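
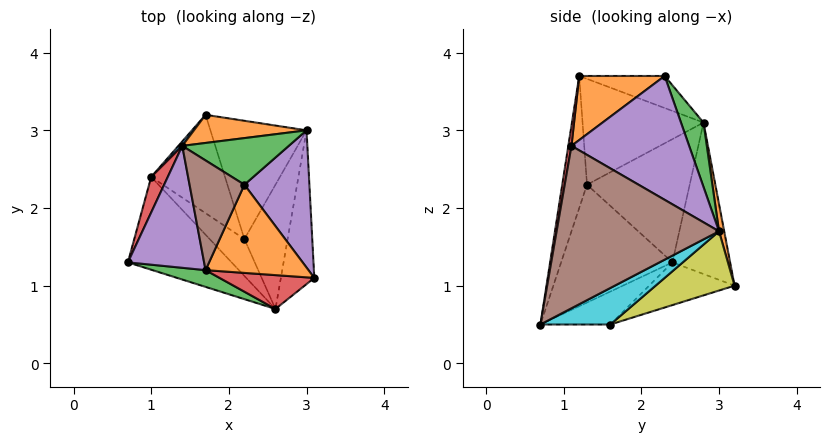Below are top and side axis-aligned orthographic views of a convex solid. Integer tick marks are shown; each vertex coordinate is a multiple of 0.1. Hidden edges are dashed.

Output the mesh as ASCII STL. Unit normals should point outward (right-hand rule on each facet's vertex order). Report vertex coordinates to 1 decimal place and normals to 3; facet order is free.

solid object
 facet normal -0.698 -0.368 -0.614
  outer loop
   vertex 1.0 2.4 1.3
   vertex 2.6 0.7 0.5
   vertex 0.7 1.3 2.3
  endloop
 endfacet
 facet normal 0.514 -0.234 0.825
  outer loop
   vertex 1.7 1.2 3.7
   vertex 3.1 1.1 2.8
   vertex 2.2 2.3 3.7
  endloop
 endfacet
 facet normal -0.222 -0.971 0.089
  outer loop
   vertex 1.7 1.2 3.7
   vertex 0.7 1.3 2.3
   vertex 2.6 0.7 0.5
  endloop
 endfacet
 facet normal 0.035 -0.986 0.164
  outer loop
   vertex 1.7 1.2 3.7
   vertex 2.6 0.7 0.5
   vertex 3.1 1.1 2.8
  endloop
 endfacet
 facet normal 0.844 0.301 0.443
  outer loop
   vertex 3.0 3.0 1.7
   vertex 2.2 2.3 3.7
   vertex 3.1 1.1 2.8
  endloop
 endfacet
 facet normal 0.977 -0.065 -0.201
  outer loop
   vertex 3.0 3.0 1.7
   vertex 3.1 1.1 2.8
   vertex 2.6 0.7 0.5
  endloop
 endfacet
 facet normal -0.498 0.113 -0.860
  outer loop
   vertex 2.2 1.6 0.5
   vertex 1.0 2.4 1.3
   vertex 1.7 3.2 1.0
  endloop
 endfacet
 facet normal -0.658 -0.292 -0.694
  outer loop
   vertex 2.2 1.6 0.5
   vertex 2.6 0.7 0.5
   vertex 1.0 2.4 1.3
  endloop
 endfacet
 facet normal 0.482 0.395 -0.782
  outer loop
   vertex 2.2 1.6 0.5
   vertex 1.7 3.2 1.0
   vertex 3.0 3.0 1.7
  endloop
 endfacet
 facet normal 0.620 0.276 -0.735
  outer loop
   vertex 2.2 1.6 0.5
   vertex 3.0 3.0 1.7
   vertex 2.6 0.7 0.5
  endloop
 endfacet
 facet normal -0.749 0.662 0.019
  outer loop
   vertex 1.4 2.8 3.1
   vertex 1.7 3.2 1.0
   vertex 1.0 2.4 1.3
  endloop
 endfacet
 facet normal 0.047 0.980 0.193
  outer loop
   vertex 1.4 2.8 3.1
   vertex 3.0 3.0 1.7
   vertex 1.7 3.2 1.0
  endloop
 endfacet
 facet normal 0.245 0.880 0.406
  outer loop
   vertex 1.4 2.8 3.1
   vertex 2.2 2.3 3.7
   vertex 3.0 3.0 1.7
  endloop
 endfacet
 facet normal -0.923 0.365 0.124
  outer loop
   vertex 1.4 2.8 3.1
   vertex 1.0 2.4 1.3
   vertex 0.7 1.3 2.3
  endloop
 endfacet
 facet normal -0.810 0.067 0.583
  outer loop
   vertex 1.4 2.8 3.1
   vertex 0.7 1.3 2.3
   vertex 1.7 1.2 3.7
  endloop
 endfacet
 facet normal -0.492 0.223 0.842
  outer loop
   vertex 1.4 2.8 3.1
   vertex 1.7 1.2 3.7
   vertex 2.2 2.3 3.7
  endloop
 endfacet
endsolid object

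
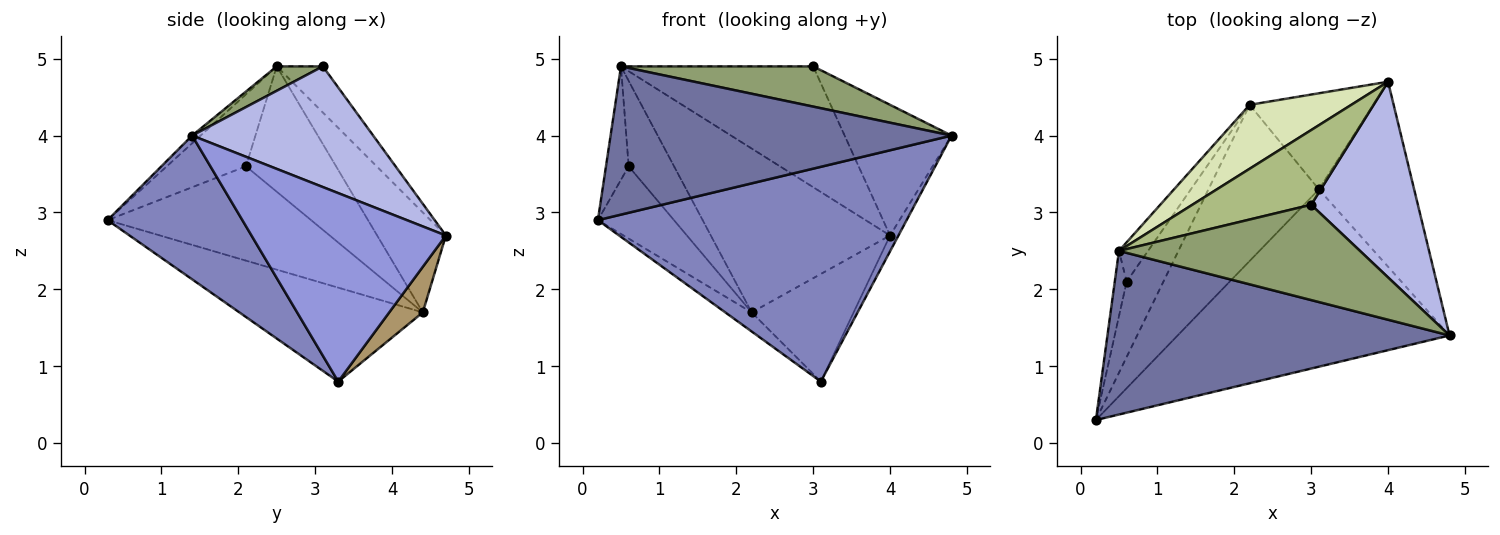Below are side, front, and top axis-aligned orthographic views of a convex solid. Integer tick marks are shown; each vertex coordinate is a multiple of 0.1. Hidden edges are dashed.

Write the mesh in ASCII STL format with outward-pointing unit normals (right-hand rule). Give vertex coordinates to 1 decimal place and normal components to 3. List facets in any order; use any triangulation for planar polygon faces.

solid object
 facet normal -0.017 -0.671 0.741
  outer loop
   vertex 0.5 2.5 4.9
   vertex 0.2 0.3 2.9
   vertex 4.8 1.4 4.0
  endloop
 endfacet
 facet normal 0.319 -0.731 -0.603
  outer loop
   vertex 3.1 3.3 0.8
   vertex 4.8 1.4 4.0
   vertex 0.2 0.3 2.9
  endloop
 endfacet
 facet normal 0.892 0.039 -0.451
  outer loop
   vertex 3.1 3.3 0.8
   vertex 4.0 4.7 2.7
   vertex 4.8 1.4 4.0
  endloop
 endfacet
 facet normal 0.685 0.405 0.606
  outer loop
   vertex 3.0 3.1 4.9
   vertex 4.8 1.4 4.0
   vertex 4.0 4.7 2.7
  endloop
 endfacet
 facet normal 0.093 -0.387 0.917
  outer loop
   vertex 3.0 3.1 4.9
   vertex 0.5 2.5 4.9
   vertex 4.8 1.4 4.0
  endloop
 endfacet
 facet normal -0.200 0.833 0.515
  outer loop
   vertex 3.0 3.1 4.9
   vertex 4.0 4.7 2.7
   vertex 0.5 2.5 4.9
  endloop
 endfacet
 facet normal -0.645 0.093 -0.758
  outer loop
   vertex 2.2 4.4 1.7
   vertex 3.1 3.3 0.8
   vertex 0.2 0.3 2.9
  endloop
 endfacet
 facet normal -0.336 0.877 0.342
  outer loop
   vertex 2.2 4.4 1.7
   vertex 0.5 2.5 4.9
   vertex 4.0 4.7 2.7
  endloop
 endfacet
 facet normal 0.239 0.724 -0.647
  outer loop
   vertex 2.2 4.4 1.7
   vertex 4.0 4.7 2.7
   vertex 3.1 3.3 0.8
  endloop
 endfacet
 facet normal -0.949 0.272 -0.157
  outer loop
   vertex 0.6 2.1 3.6
   vertex 0.2 0.3 2.9
   vertex 0.5 2.5 4.9
  endloop
 endfacet
 facet normal -0.880 0.329 -0.343
  outer loop
   vertex 0.6 2.1 3.6
   vertex 2.2 4.4 1.7
   vertex 0.2 0.3 2.9
  endloop
 endfacet
 facet normal -0.874 0.441 -0.203
  outer loop
   vertex 0.6 2.1 3.6
   vertex 0.5 2.5 4.9
   vertex 2.2 4.4 1.7
  endloop
 endfacet
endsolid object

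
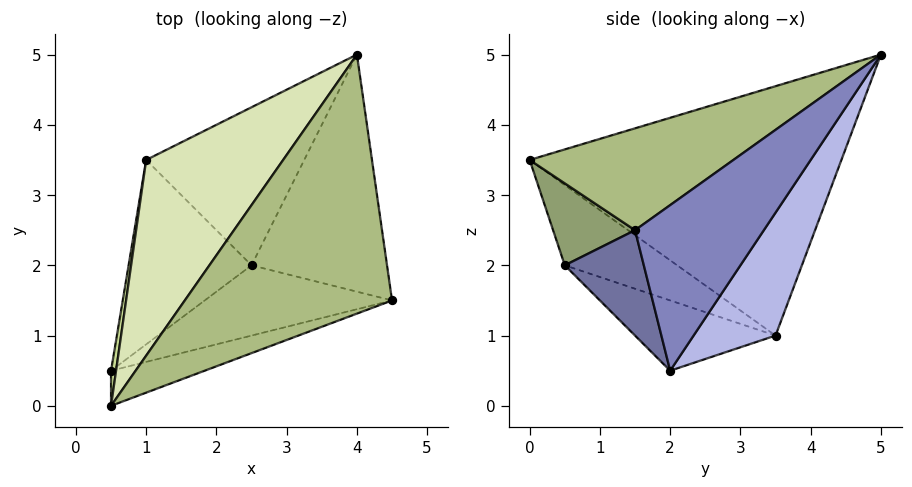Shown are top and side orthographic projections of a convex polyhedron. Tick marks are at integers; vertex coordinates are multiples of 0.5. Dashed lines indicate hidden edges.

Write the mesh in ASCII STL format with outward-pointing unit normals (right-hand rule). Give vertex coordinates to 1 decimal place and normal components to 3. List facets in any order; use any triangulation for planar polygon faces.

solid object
 facet normal 0.269 -0.836 -0.478
  outer loop
   vertex 2.5 2.0 0.5
   vertex 4.5 1.5 2.5
   vertex 0.5 0.5 2.0
  endloop
 endfacet
 facet normal 0.674 0.491 -0.552
  outer loop
   vertex 2.5 2.0 0.5
   vertex 4.0 5.0 5.0
   vertex 4.5 1.5 2.5
  endloop
 endfacet
 facet normal -0.486 -0.202 -0.850
  outer loop
   vertex 1.0 3.5 1.0
   vertex 2.5 2.0 0.5
   vertex 0.5 0.5 2.0
  endloop
 endfacet
 facet normal 0.462 0.659 -0.593
  outer loop
   vertex 1.0 3.5 1.0
   vertex 4.0 5.0 5.0
   vertex 2.5 2.0 0.5
  endloop
 endfacet
 facet normal 0.267 -0.914 -0.305
  outer loop
   vertex 0.5 0.0 3.5
   vertex 0.5 0.5 2.0
   vertex 4.5 1.5 2.5
  endloop
 endfacet
 facet normal 0.382 -0.500 0.777
  outer loop
   vertex 0.5 0.0 3.5
   vertex 4.5 1.5 2.5
   vertex 4.0 5.0 5.0
  endloop
 endfacet
 facet normal -0.981 0.184 0.061
  outer loop
   vertex 0.5 0.0 3.5
   vertex 1.0 3.5 1.0
   vertex 0.5 0.5 2.0
  endloop
 endfacet
 facet normal -0.794 0.425 0.436
  outer loop
   vertex 0.5 0.0 3.5
   vertex 4.0 5.0 5.0
   vertex 1.0 3.5 1.0
  endloop
 endfacet
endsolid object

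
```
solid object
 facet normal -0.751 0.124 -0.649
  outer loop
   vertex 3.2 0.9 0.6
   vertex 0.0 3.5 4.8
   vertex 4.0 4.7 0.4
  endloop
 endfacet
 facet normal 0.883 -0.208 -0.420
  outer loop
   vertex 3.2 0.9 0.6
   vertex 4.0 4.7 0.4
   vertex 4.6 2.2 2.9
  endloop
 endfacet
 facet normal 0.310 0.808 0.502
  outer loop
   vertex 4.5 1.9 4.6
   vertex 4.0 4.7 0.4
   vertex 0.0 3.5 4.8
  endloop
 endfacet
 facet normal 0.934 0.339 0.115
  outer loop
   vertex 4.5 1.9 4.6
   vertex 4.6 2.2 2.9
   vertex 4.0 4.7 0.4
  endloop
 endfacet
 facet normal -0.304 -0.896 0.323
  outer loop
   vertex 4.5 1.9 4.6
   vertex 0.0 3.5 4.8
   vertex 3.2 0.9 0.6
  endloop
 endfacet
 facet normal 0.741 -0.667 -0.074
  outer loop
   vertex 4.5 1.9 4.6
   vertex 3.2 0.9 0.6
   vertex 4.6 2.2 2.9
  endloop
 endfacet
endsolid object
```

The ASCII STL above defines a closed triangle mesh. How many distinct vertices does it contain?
5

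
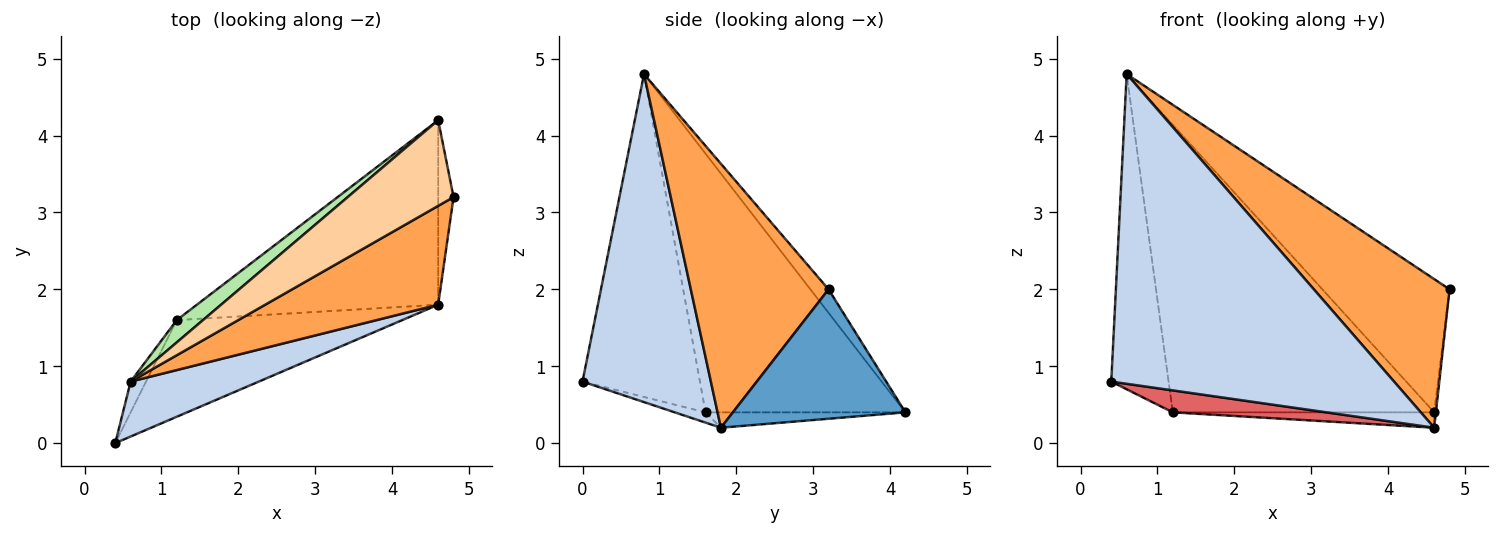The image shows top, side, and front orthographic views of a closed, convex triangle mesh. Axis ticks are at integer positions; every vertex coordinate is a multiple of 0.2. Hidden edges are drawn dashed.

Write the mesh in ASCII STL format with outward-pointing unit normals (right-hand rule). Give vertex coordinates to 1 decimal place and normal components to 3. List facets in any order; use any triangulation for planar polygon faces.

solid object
 facet normal 0.993 0.010 -0.118
  outer loop
   vertex 4.6 4.2 0.4
   vertex 4.8 3.2 2.0
   vertex 4.6 1.8 0.2
  endloop
 endfacet
 facet normal 0.408 -0.899 0.159
  outer loop
   vertex 0.6 0.8 4.8
   vertex 0.4 0.0 0.8
   vertex 4.6 1.8 0.2
  endloop
 endfacet
 facet normal 0.645 -0.636 0.423
  outer loop
   vertex 0.6 0.8 4.8
   vertex 4.6 1.8 0.2
   vertex 4.8 3.2 2.0
  endloop
 endfacet
 facet normal -0.119 0.835 0.537
  outer loop
   vertex 0.6 0.8 4.8
   vertex 4.8 3.2 2.0
   vertex 4.6 4.2 0.4
  endloop
 endfacet
 facet normal -0.898 0.438 -0.043
  outer loop
   vertex 1.2 1.6 0.4
   vertex 0.4 0.0 0.8
   vertex 0.6 0.8 4.8
  endloop
 endfacet
 facet normal -0.606 0.793 0.061
  outer loop
   vertex 1.2 1.6 0.4
   vertex 0.6 0.8 4.8
   vertex 4.6 4.2 0.4
  endloop
 endfacet
 facet normal -0.044 -0.221 -0.974
  outer loop
   vertex 1.2 1.6 0.4
   vertex 4.6 1.8 0.2
   vertex 0.4 0.0 0.8
  endloop
 endfacet
 facet normal -0.063 0.083 -0.995
  outer loop
   vertex 1.2 1.6 0.4
   vertex 4.6 4.2 0.4
   vertex 4.6 1.8 0.2
  endloop
 endfacet
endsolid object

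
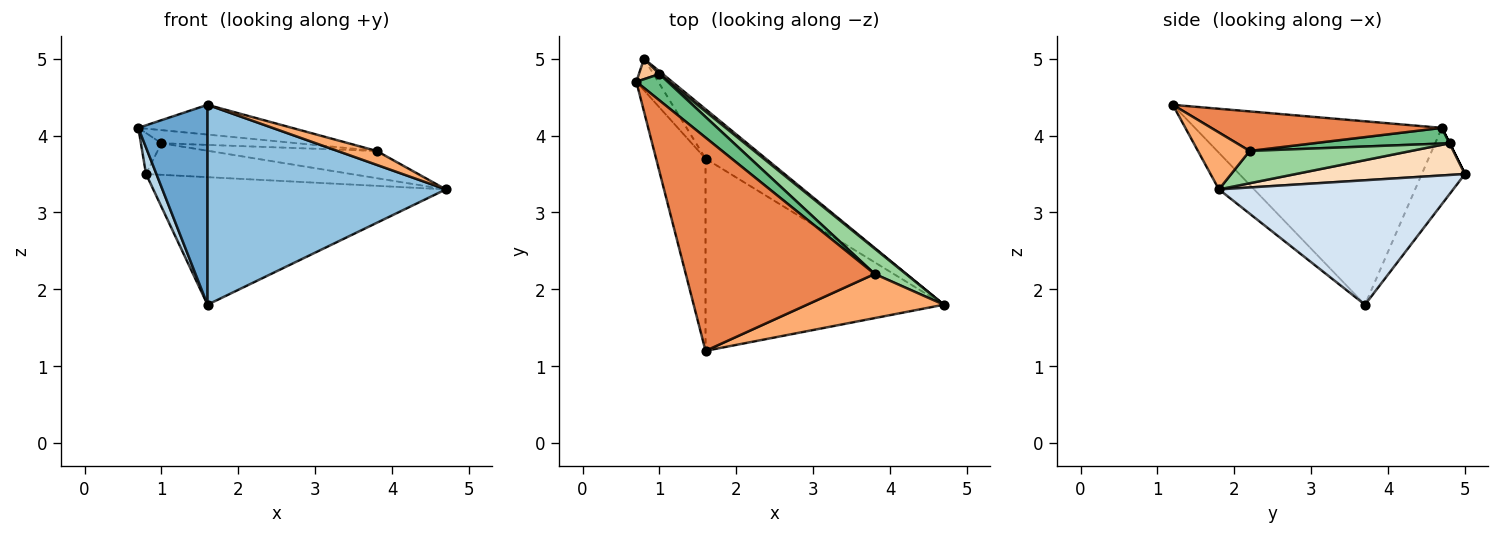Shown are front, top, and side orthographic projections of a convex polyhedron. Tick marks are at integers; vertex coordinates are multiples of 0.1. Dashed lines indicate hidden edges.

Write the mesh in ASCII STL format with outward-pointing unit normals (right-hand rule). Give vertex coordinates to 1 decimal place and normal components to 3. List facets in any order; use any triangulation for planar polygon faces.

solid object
 facet normal -0.932 -0.261 -0.251
  outer loop
   vertex 1.6 3.7 1.8
   vertex 1.6 1.2 4.4
   vertex 0.7 4.7 4.1
  endloop
 endfacet
 facet normal -0.106 -0.717 -0.689
  outer loop
   vertex 1.6 3.7 1.8
   vertex 4.7 1.8 3.3
   vertex 1.6 1.2 4.4
  endloop
 endfacet
 facet normal -0.937 -0.225 -0.269
  outer loop
   vertex 0.8 5.0 3.5
   vertex 1.6 3.7 1.8
   vertex 0.7 4.7 4.1
  endloop
 endfacet
 facet normal 0.598 0.747 -0.290
  outer loop
   vertex 0.8 5.0 3.5
   vertex 4.7 1.8 3.3
   vertex 1.6 3.7 1.8
  endloop
 endfacet
 facet normal 0.203 0.135 0.970
  outer loop
   vertex 3.8 2.2 3.8
   vertex 0.7 4.7 4.1
   vertex 1.6 1.2 4.4
  endloop
 endfacet
 facet normal 0.369 -0.279 0.887
  outer loop
   vertex 3.8 2.2 3.8
   vertex 1.6 1.2 4.4
   vertex 4.7 1.8 3.3
  endloop
 endfacet
 facet normal 0.000 0.894 0.447
  outer loop
   vertex 1.0 4.8 3.9
   vertex 0.8 5.0 3.5
   vertex 0.7 4.7 4.1
  endloop
 endfacet
 facet normal 0.635 0.770 0.067
  outer loop
   vertex 1.0 4.8 3.9
   vertex 4.7 1.8 3.3
   vertex 0.8 5.0 3.5
  endloop
 endfacet
 facet normal 0.408 0.408 0.816
  outer loop
   vertex 1.0 4.8 3.9
   vertex 0.7 4.7 4.1
   vertex 3.8 2.2 3.8
  endloop
 endfacet
 facet normal 0.576 0.598 0.557
  outer loop
   vertex 1.0 4.8 3.9
   vertex 3.8 2.2 3.8
   vertex 4.7 1.8 3.3
  endloop
 endfacet
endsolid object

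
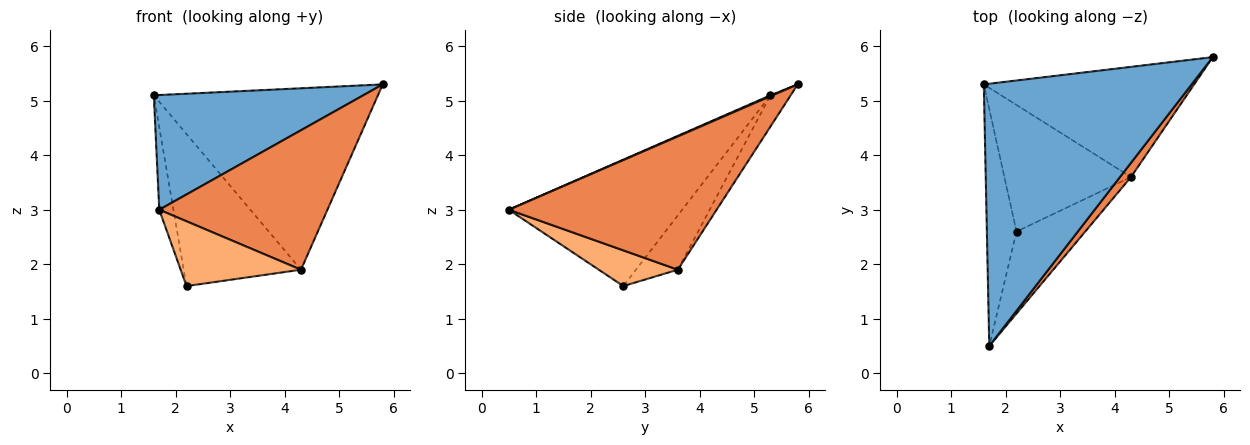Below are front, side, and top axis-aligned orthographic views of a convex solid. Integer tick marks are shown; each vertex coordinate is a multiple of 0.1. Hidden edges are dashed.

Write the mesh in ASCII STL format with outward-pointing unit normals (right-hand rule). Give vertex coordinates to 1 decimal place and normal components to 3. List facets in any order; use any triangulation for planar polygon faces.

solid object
 facet normal 0.004 -0.401 0.916
  outer loop
   vertex 1.7 0.5 3.0
   vertex 5.8 5.8 5.3
   vertex 1.6 5.3 5.1
  endloop
 endfacet
 facet normal -0.971 0.079 -0.228
  outer loop
   vertex 2.2 2.6 1.6
   vertex 1.7 0.5 3.0
   vertex 1.6 5.3 5.1
  endloop
 endfacet
 facet normal -0.077 0.852 -0.518
  outer loop
   vertex 4.3 3.6 1.9
   vertex 1.6 5.3 5.1
   vertex 5.8 5.8 5.3
  endloop
 endfacet
 facet normal -0.265 0.741 -0.617
  outer loop
   vertex 4.3 3.6 1.9
   vertex 2.2 2.6 1.6
   vertex 1.6 5.3 5.1
  endloop
 endfacet
 facet normal 0.776 -0.628 0.064
  outer loop
   vertex 4.3 3.6 1.9
   vertex 5.8 5.8 5.3
   vertex 1.7 0.5 3.0
  endloop
 endfacet
 facet normal 0.377 -0.574 -0.727
  outer loop
   vertex 4.3 3.6 1.9
   vertex 1.7 0.5 3.0
   vertex 2.2 2.6 1.6
  endloop
 endfacet
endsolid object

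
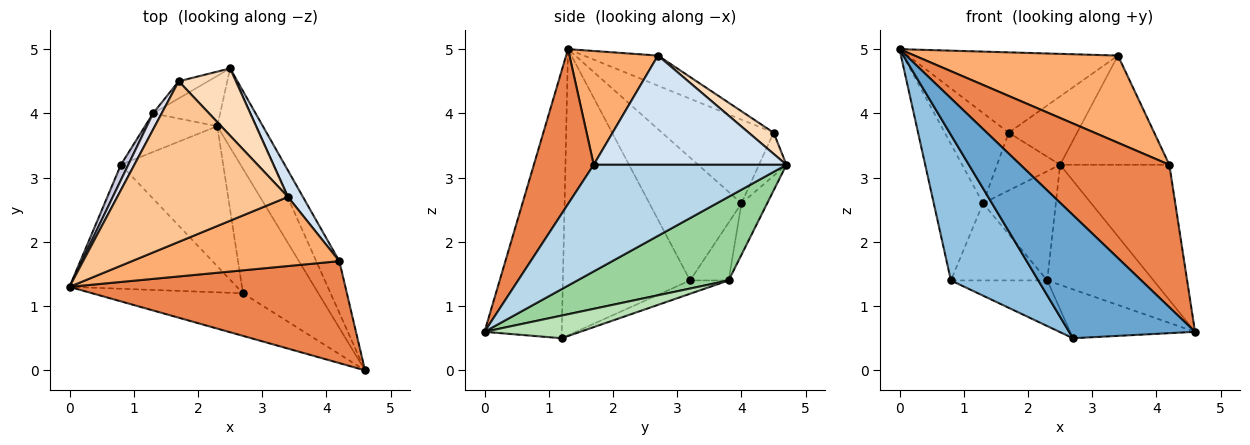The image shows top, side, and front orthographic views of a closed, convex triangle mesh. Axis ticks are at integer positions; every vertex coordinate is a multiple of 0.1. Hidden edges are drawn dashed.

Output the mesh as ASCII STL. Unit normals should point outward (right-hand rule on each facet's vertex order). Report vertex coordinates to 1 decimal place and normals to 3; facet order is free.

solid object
 facet normal -0.502 -0.818 -0.283
  outer loop
   vertex 2.7 1.2 0.5
   vertex 4.6 0.0 0.6
   vertex 0.0 1.3 5.0
  endloop
 endfacet
 facet normal -0.743 -0.510 -0.434
  outer loop
   vertex 0.8 3.2 1.4
   vertex 2.7 1.2 0.5
   vertex 0.0 1.3 5.0
  endloop
 endfacet
 facet normal 0.855 0.484 -0.185
  outer loop
   vertex 4.2 1.7 3.2
   vertex 4.6 0.0 0.6
   vertex 2.5 4.7 3.2
  endloop
 endfacet
 facet normal 0.864 0.490 0.119
  outer loop
   vertex 4.2 1.7 3.2
   vertex 2.5 4.7 3.2
   vertex 3.4 2.7 4.9
  endloop
 endfacet
 facet normal 0.311 -0.773 0.553
  outer loop
   vertex 4.2 1.7 3.2
   vertex 0.0 1.3 5.0
   vertex 4.6 0.0 0.6
  endloop
 endfacet
 facet normal 0.323 -0.742 0.588
  outer loop
   vertex 4.2 1.7 3.2
   vertex 3.4 2.7 4.9
   vertex 0.0 1.3 5.0
  endloop
 endfacet
 facet normal -0.156 0.442 0.883
  outer loop
   vertex 1.7 4.5 3.7
   vertex 0.0 1.3 5.0
   vertex 3.4 2.7 4.9
  endloop
 endfacet
 facet normal 0.252 0.690 0.679
  outer loop
   vertex 1.7 4.5 3.7
   vertex 3.4 2.7 4.9
   vertex 2.5 4.7 3.2
  endloop
 endfacet
 facet normal -0.123 0.308 -0.944
  outer loop
   vertex 2.3 3.8 1.4
   vertex 2.7 1.2 0.5
   vertex 0.8 3.2 1.4
  endloop
 endfacet
 facet normal 0.765 0.538 -0.354
  outer loop
   vertex 2.3 3.8 1.4
   vertex 2.5 4.7 3.2
   vertex 4.6 0.0 0.6
  endloop
 endfacet
 facet normal 0.269 0.352 -0.896
  outer loop
   vertex 2.3 3.8 1.4
   vertex 4.6 0.0 0.6
   vertex 2.7 1.2 0.5
  endloop
 endfacet
 facet normal -0.385 0.885 -0.262
  outer loop
   vertex 1.3 4.0 2.6
   vertex 1.7 4.5 3.7
   vertex 2.5 4.7 3.2
  endloop
 endfacet
 facet normal -0.305 0.865 -0.399
  outer loop
   vertex 1.3 4.0 2.6
   vertex 2.5 4.7 3.2
   vertex 2.3 3.8 1.4
  endloop
 endfacet
 facet normal -0.337 0.842 -0.421
  outer loop
   vertex 1.3 4.0 2.6
   vertex 2.3 3.8 1.4
   vertex 0.8 3.2 1.4
  endloop
 endfacet
 facet normal -0.881 0.471 0.053
  outer loop
   vertex 1.3 4.0 2.6
   vertex 0.8 3.2 1.4
   vertex 0.0 1.3 5.0
  endloop
 endfacet
 facet normal -0.864 0.495 0.089
  outer loop
   vertex 1.3 4.0 2.6
   vertex 0.0 1.3 5.0
   vertex 1.7 4.5 3.7
  endloop
 endfacet
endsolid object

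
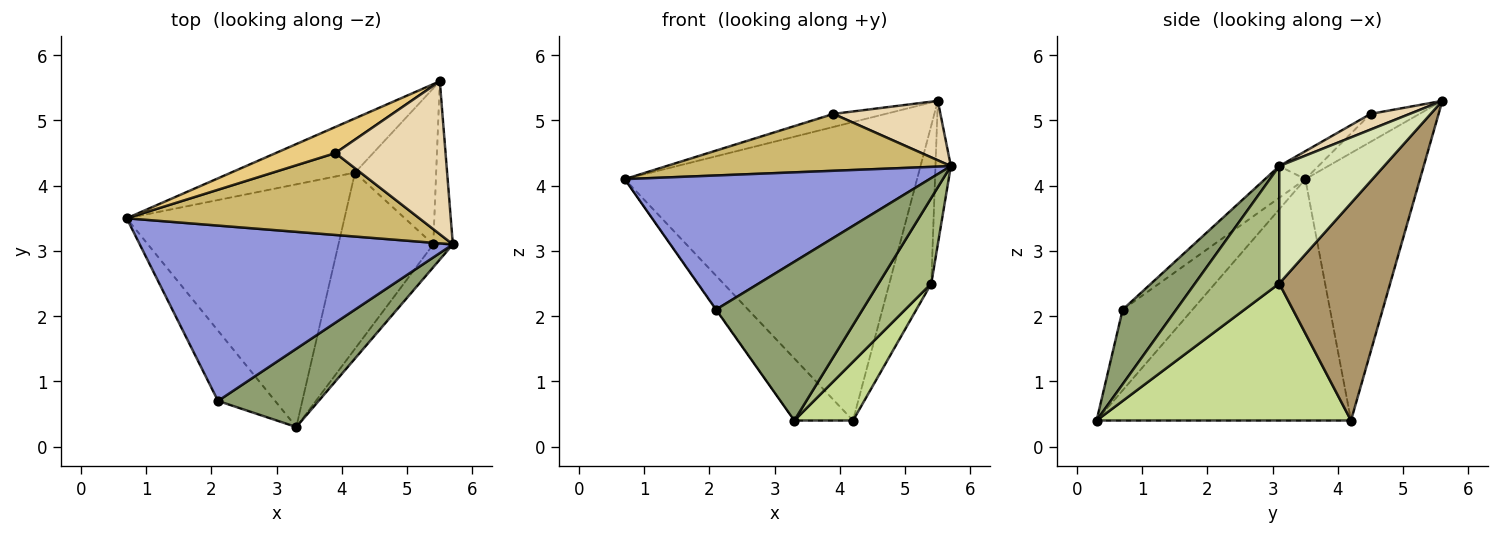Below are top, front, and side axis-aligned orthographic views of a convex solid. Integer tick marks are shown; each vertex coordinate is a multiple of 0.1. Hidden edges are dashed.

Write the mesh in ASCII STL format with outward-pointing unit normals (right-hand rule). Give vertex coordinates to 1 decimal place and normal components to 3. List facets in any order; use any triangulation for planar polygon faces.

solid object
 facet normal -0.732 0.169 -0.660
  outer loop
   vertex 4.2 4.2 0.4
   vertex 3.3 0.3 0.4
   vertex 0.7 3.5 4.1
  endloop
 endfacet
 facet normal -0.360 0.918 -0.167
  outer loop
   vertex 5.5 5.6 5.3
   vertex 4.2 4.2 0.4
   vertex 0.7 3.5 4.1
  endloop
 endfacet
 facet normal -0.080 -0.606 0.792
  outer loop
   vertex 2.1 0.7 2.1
   vertex 5.7 3.1 4.3
   vertex 0.7 3.5 4.1
  endloop
 endfacet
 facet normal -0.817 0.004 -0.577
  outer loop
   vertex 2.1 0.7 2.1
   vertex 0.7 3.5 4.1
   vertex 3.3 0.3 0.4
  endloop
 endfacet
 facet normal 0.311 -0.852 0.420
  outer loop
   vertex 2.1 0.7 2.1
   vertex 3.3 0.3 0.4
   vertex 5.7 3.1 4.3
  endloop
 endfacet
 facet normal 0.840 -0.525 -0.140
  outer loop
   vertex 5.4 3.1 2.5
   vertex 5.7 3.1 4.3
   vertex 3.3 0.3 0.4
  endloop
 endfacet
 facet normal 0.808 -0.186 -0.559
  outer loop
   vertex 5.4 3.1 2.5
   vertex 3.3 0.3 0.4
   vertex 4.2 4.2 0.4
  endloop
 endfacet
 facet normal 0.976 0.143 -0.163
  outer loop
   vertex 5.4 3.1 2.5
   vertex 5.5 5.6 5.3
   vertex 5.7 3.1 4.3
  endloop
 endfacet
 facet normal 0.883 0.334 -0.330
  outer loop
   vertex 5.4 3.1 2.5
   vertex 4.2 4.2 0.4
   vertex 5.5 5.6 5.3
  endloop
 endfacet
 facet normal -0.078 -0.569 0.819
  outer loop
   vertex 3.9 4.5 5.1
   vertex 0.7 3.5 4.1
   vertex 5.7 3.1 4.3
  endloop
 endfacet
 facet normal -0.387 0.412 0.825
  outer loop
   vertex 3.9 4.5 5.1
   vertex 5.5 5.6 5.3
   vertex 0.7 3.5 4.1
  endloop
 endfacet
 facet normal 0.131 -0.359 0.924
  outer loop
   vertex 3.9 4.5 5.1
   vertex 5.7 3.1 4.3
   vertex 5.5 5.6 5.3
  endloop
 endfacet
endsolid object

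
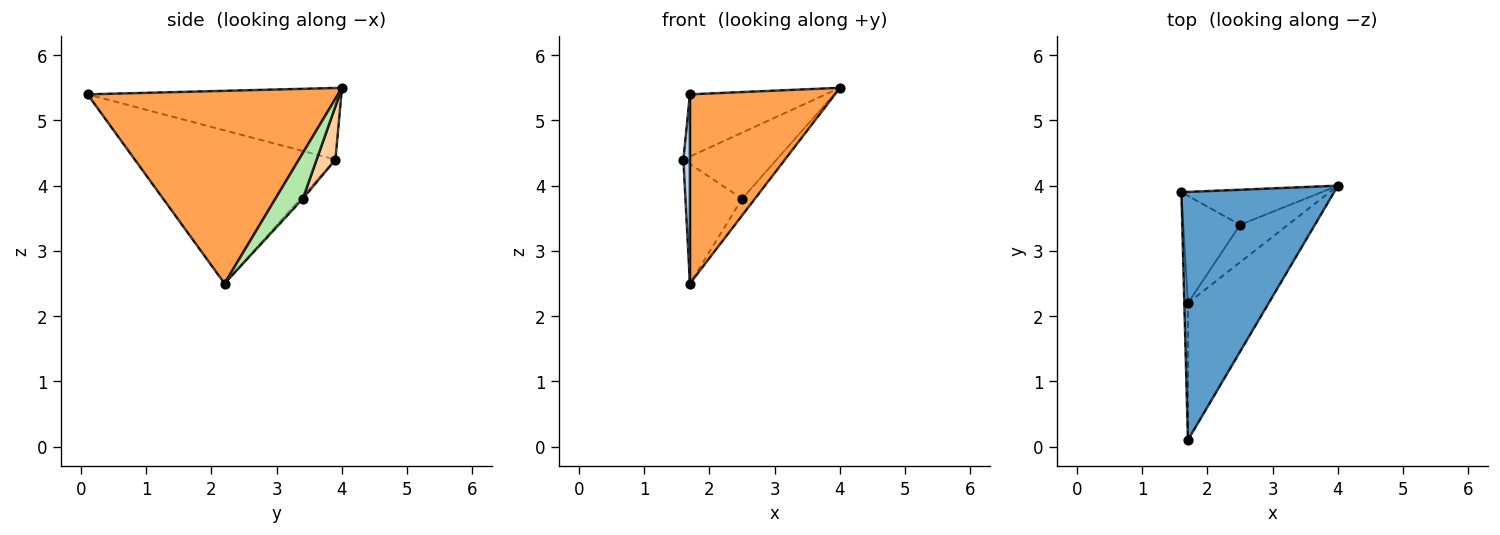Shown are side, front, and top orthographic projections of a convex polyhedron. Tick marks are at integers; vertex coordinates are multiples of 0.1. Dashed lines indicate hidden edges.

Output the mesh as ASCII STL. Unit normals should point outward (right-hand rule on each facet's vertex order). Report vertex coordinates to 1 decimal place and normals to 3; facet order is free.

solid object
 facet normal -0.414 0.221 0.883
  outer loop
   vertex 1.7 0.1 5.4
   vertex 4.0 4.0 5.5
   vertex 1.6 3.9 4.4
  endloop
 endfacet
 facet normal -0.999 -0.032 -0.024
  outer loop
   vertex 1.7 2.2 2.5
   vertex 1.7 0.1 5.4
   vertex 1.6 3.9 4.4
  endloop
 endfacet
 facet normal 0.814 -0.471 -0.341
  outer loop
   vertex 1.7 2.2 2.5
   vertex 4.0 4.0 5.5
   vertex 1.7 0.1 5.4
  endloop
 endfacet
 facet normal 0.175 0.870 -0.462
  outer loop
   vertex 2.5 3.4 3.8
   vertex 1.6 3.9 4.4
   vertex 4.0 4.0 5.5
  endloop
 endfacet
 facet normal -0.032 0.744 -0.667
  outer loop
   vertex 2.5 3.4 3.8
   vertex 1.7 2.2 2.5
   vertex 1.6 3.9 4.4
  endloop
 endfacet
 facet normal 0.657 0.308 -0.688
  outer loop
   vertex 2.5 3.4 3.8
   vertex 4.0 4.0 5.5
   vertex 1.7 2.2 2.5
  endloop
 endfacet
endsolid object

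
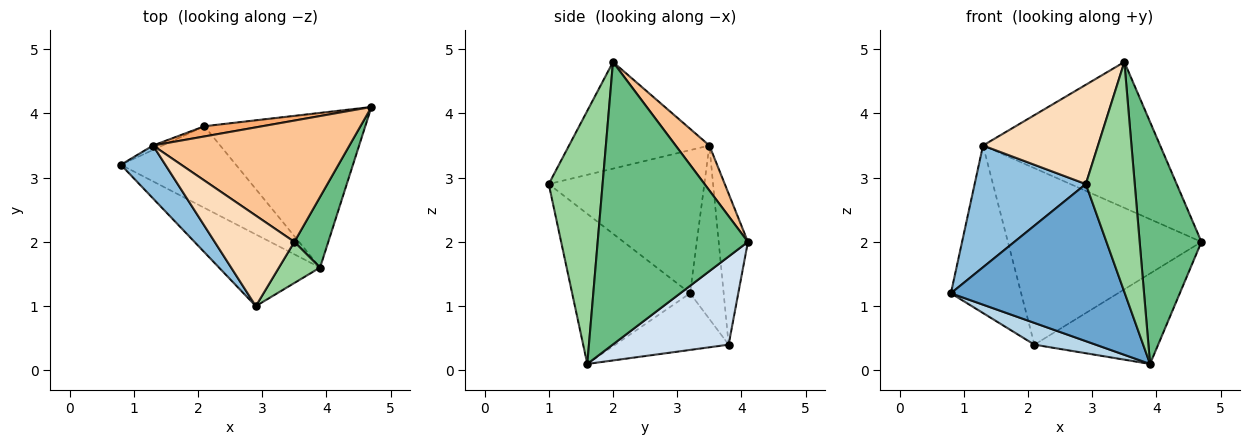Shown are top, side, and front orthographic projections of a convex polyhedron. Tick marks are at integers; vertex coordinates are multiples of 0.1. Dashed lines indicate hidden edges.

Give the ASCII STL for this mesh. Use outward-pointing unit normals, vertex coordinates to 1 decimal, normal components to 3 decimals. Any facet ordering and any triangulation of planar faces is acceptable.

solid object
 facet normal -0.525 -0.774 -0.353
  outer loop
   vertex 3.9 1.6 0.1
   vertex 2.9 1.0 2.9
   vertex 0.8 3.2 1.2
  endloop
 endfacet
 facet normal -0.789 -0.564 0.245
  outer loop
   vertex 1.3 3.5 3.5
   vertex 0.8 3.2 1.2
   vertex 2.9 1.0 2.9
  endloop
 endfacet
 facet normal -0.430 -0.233 -0.873
  outer loop
   vertex 2.1 3.8 0.4
   vertex 3.9 1.6 0.1
   vertex 0.8 3.2 1.2
  endloop
 endfacet
 facet normal 0.428 0.456 -0.780
  outer loop
   vertex 2.1 3.8 0.4
   vertex 4.7 4.1 2.0
   vertex 3.9 1.6 0.1
  endloop
 endfacet
 facet normal -0.431 0.902 -0.024
  outer loop
   vertex 2.1 3.8 0.4
   vertex 0.8 3.2 1.2
   vertex 1.3 3.5 3.5
  endloop
 endfacet
 facet normal -0.149 0.987 0.057
  outer loop
   vertex 2.1 3.8 0.4
   vertex 1.3 3.5 3.5
   vertex 4.7 4.1 2.0
  endloop
 endfacet
 facet normal 0.145 0.761 0.633
  outer loop
   vertex 3.5 2.0 4.8
   vertex 4.7 4.1 2.0
   vertex 1.3 3.5 3.5
  endloop
 endfacet
 facet normal -0.670 -0.549 0.500
  outer loop
   vertex 3.5 2.0 4.8
   vertex 1.3 3.5 3.5
   vertex 2.9 1.0 2.9
  endloop
 endfacet
 facet normal 0.919 -0.378 0.110
  outer loop
   vertex 3.5 2.0 4.8
   vertex 3.9 1.6 0.1
   vertex 4.7 4.1 2.0
  endloop
 endfacet
 facet normal 0.735 -0.668 0.119
  outer loop
   vertex 3.5 2.0 4.8
   vertex 2.9 1.0 2.9
   vertex 3.9 1.6 0.1
  endloop
 endfacet
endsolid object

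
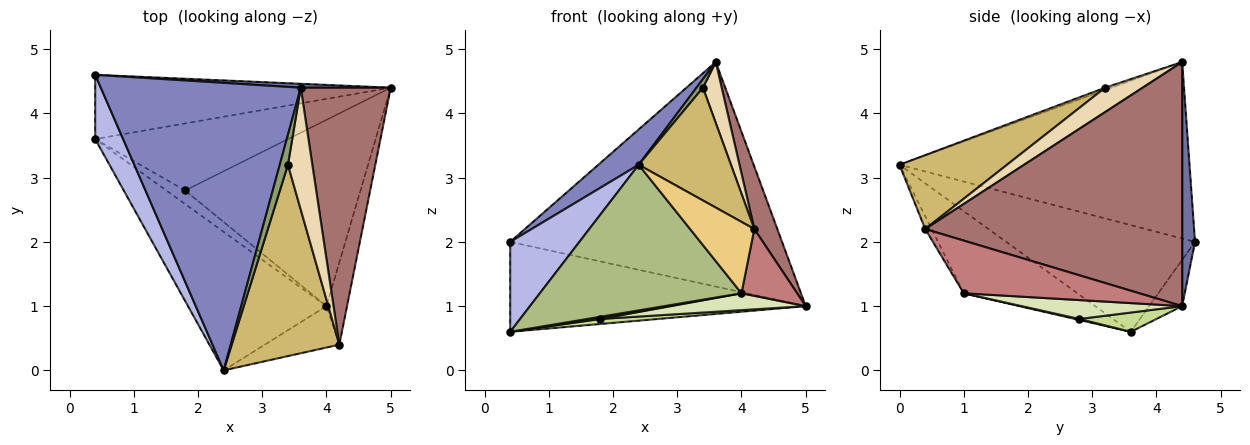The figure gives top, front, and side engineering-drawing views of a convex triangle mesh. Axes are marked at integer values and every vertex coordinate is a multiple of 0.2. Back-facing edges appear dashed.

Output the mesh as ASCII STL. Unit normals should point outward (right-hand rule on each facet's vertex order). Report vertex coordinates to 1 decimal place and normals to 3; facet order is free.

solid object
 facet normal 0.047 0.999 0.017
  outer loop
   vertex 3.6 4.4 4.8
   vertex 5.0 4.4 1.0
   vertex 0.4 4.6 2.0
  endloop
 endfacet
 facet normal -0.659 -0.092 0.747
  outer loop
   vertex 3.6 4.4 4.8
   vertex 0.4 4.6 2.0
   vertex 2.4 0.0 3.2
  endloop
 endfacet
 facet normal -0.091 0.810 -0.579
  outer loop
   vertex 0.4 3.6 0.6
   vertex 0.4 4.6 2.0
   vertex 5.0 4.4 1.0
  endloop
 endfacet
 facet normal -0.912 -0.334 0.239
  outer loop
   vertex 0.4 3.6 0.6
   vertex 2.4 0.0 3.2
   vertex 0.4 4.6 2.0
  endloop
 endfacet
 facet normal -0.265 -0.265 0.927
  outer loop
   vertex 3.4 3.2 4.4
   vertex 3.6 4.4 4.8
   vertex 2.4 0.0 3.2
  endloop
 endfacet
 facet normal -0.378 -0.671 -0.638
  outer loop
   vertex 4.0 1.0 1.2
   vertex 2.4 0.0 3.2
   vertex 0.4 3.6 0.6
  endloop
 endfacet
 facet normal 0.099 -0.074 -0.992
  outer loop
   vertex 1.8 2.8 0.8
   vertex 0.4 3.6 0.6
   vertex 5.0 4.4 1.0
  endloop
 endfacet
 facet normal 0.107 -0.090 -0.990
  outer loop
   vertex 1.8 2.8 0.8
   vertex 5.0 4.4 1.0
   vertex 4.0 1.0 1.2
  endloop
 endfacet
 facet normal 0.052 -0.156 -0.986
  outer loop
   vertex 1.8 2.8 0.8
   vertex 4.0 1.0 1.2
   vertex 0.4 3.6 0.6
  endloop
 endfacet
 facet normal 0.509 -0.437 0.741
  outer loop
   vertex 4.2 0.4 2.2
   vertex 3.4 3.2 4.4
   vertex 2.4 0.0 3.2
  endloop
 endfacet
 facet normal -0.086 -0.862 -0.500
  outer loop
   vertex 4.2 0.4 2.2
   vertex 2.4 0.0 3.2
   vertex 4.0 1.0 1.2
  endloop
 endfacet
 facet normal 0.667 -0.333 0.667
  outer loop
   vertex 4.2 0.4 2.2
   vertex 3.6 4.4 4.8
   vertex 3.4 3.2 4.4
  endloop
 endfacet
 facet normal 0.935 -0.084 0.344
  outer loop
   vertex 4.2 0.4 2.2
   vertex 5.0 4.4 1.0
   vertex 3.6 4.4 4.8
  endloop
 endfacet
 facet normal 0.893 -0.283 -0.349
  outer loop
   vertex 4.2 0.4 2.2
   vertex 4.0 1.0 1.2
   vertex 5.0 4.4 1.0
  endloop
 endfacet
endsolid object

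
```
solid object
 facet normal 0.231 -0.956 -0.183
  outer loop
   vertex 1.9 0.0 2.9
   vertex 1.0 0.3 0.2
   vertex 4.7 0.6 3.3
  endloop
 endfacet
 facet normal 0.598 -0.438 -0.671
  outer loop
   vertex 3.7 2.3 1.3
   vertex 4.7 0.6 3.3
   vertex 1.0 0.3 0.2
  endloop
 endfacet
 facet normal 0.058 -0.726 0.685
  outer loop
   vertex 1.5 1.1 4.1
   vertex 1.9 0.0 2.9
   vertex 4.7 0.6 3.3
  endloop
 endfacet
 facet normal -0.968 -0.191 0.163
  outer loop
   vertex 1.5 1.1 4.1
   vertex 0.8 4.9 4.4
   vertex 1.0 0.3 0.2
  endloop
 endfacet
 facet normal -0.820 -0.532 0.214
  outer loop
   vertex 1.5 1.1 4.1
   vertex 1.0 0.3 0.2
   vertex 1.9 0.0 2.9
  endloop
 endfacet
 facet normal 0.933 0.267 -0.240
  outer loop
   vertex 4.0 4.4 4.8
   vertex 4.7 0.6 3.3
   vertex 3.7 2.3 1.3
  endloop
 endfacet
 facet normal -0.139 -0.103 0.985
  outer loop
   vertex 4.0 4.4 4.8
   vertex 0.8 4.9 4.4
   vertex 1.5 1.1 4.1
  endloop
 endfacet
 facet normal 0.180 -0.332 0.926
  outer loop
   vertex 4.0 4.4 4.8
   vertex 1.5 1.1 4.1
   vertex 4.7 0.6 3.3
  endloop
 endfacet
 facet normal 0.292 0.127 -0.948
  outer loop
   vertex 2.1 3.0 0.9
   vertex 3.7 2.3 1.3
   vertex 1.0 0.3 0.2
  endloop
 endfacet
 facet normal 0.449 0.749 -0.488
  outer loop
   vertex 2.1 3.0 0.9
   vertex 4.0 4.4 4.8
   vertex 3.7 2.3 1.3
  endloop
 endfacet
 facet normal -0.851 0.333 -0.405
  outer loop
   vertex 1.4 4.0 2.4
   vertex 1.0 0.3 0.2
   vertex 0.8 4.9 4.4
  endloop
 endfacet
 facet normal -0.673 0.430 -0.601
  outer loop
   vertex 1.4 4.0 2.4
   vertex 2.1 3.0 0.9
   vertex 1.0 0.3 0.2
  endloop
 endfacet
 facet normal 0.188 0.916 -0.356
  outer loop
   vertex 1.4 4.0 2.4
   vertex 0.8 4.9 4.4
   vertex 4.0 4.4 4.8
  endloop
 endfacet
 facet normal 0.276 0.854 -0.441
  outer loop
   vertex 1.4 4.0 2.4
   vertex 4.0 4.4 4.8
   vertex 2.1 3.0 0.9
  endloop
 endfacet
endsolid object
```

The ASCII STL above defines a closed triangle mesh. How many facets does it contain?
14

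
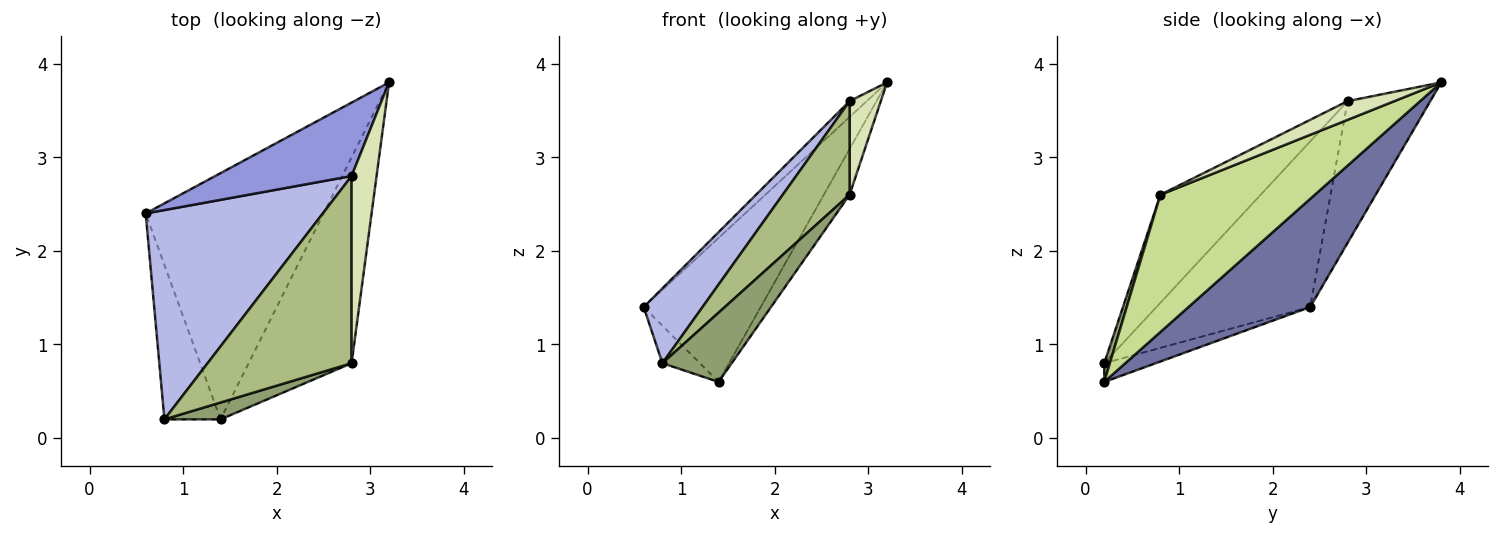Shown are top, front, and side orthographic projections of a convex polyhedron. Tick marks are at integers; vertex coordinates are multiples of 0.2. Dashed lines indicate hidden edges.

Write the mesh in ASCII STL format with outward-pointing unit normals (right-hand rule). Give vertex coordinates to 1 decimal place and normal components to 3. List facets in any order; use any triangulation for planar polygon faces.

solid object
 facet normal 0.465 0.447 -0.764
  outer loop
   vertex 1.4 0.2 0.6
   vertex 0.6 2.4 1.4
   vertex 3.2 3.8 3.8
  endloop
 endfacet
 facet normal -0.308 0.224 -0.925
  outer loop
   vertex 0.8 0.2 0.8
   vertex 0.6 2.4 1.4
   vertex 1.4 0.2 0.6
  endloop
 endfacet
 facet normal -0.713 0.148 0.686
  outer loop
   vertex 2.8 2.8 3.6
   vertex 3.2 3.8 3.8
   vertex 0.6 2.4 1.4
  endloop
 endfacet
 facet normal -0.661 -0.253 0.707
  outer loop
   vertex 2.8 2.8 3.6
   vertex 0.6 2.4 1.4
   vertex 0.8 0.2 0.8
  endloop
 endfacet
 facet normal 0.079 -0.969 0.236
  outer loop
   vertex 2.8 0.8 2.6
   vertex 0.8 0.2 0.8
   vertex 1.4 0.2 0.6
  endloop
 endfacet
 facet normal -0.557 -0.371 0.743
  outer loop
   vertex 2.8 0.8 2.6
   vertex 2.8 2.8 3.6
   vertex 0.8 0.2 0.8
  endloop
 endfacet
 facet normal 0.793 0.132 -0.595
  outer loop
   vertex 2.8 0.8 2.6
   vertex 1.4 0.2 0.6
   vertex 3.2 3.8 3.8
  endloop
 endfacet
 facet normal 0.557 -0.371 0.743
  outer loop
   vertex 2.8 0.8 2.6
   vertex 3.2 3.8 3.8
   vertex 2.8 2.8 3.6
  endloop
 endfacet
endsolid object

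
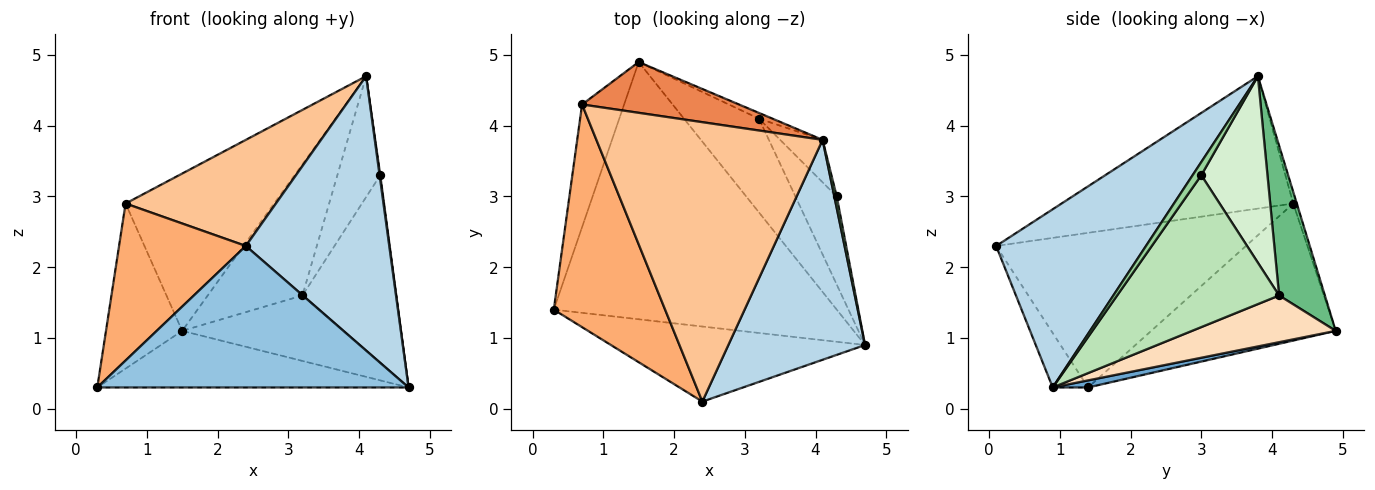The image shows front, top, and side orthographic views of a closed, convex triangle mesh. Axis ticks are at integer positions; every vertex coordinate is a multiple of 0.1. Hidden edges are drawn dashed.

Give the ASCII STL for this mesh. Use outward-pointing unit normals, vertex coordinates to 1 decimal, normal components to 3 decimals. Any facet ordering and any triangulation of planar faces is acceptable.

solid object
 facet normal 0.024 0.215 -0.976
  outer loop
   vertex 1.5 4.9 1.1
   vertex 4.7 0.9 0.3
   vertex 0.3 1.4 0.3
  endloop
 endfacet
 facet normal -0.100 -0.879 -0.466
  outer loop
   vertex 2.4 0.1 2.3
   vertex 0.3 1.4 0.3
   vertex 4.7 0.9 0.3
  endloop
 endfacet
 facet normal 0.632 -0.605 0.485
  outer loop
   vertex 2.4 0.1 2.3
   vertex 4.7 0.9 0.3
   vertex 4.1 3.8 4.7
  endloop
 endfacet
 facet normal -0.889 0.367 -0.273
  outer loop
   vertex 0.7 4.3 2.9
   vertex 1.5 4.9 1.1
   vertex 0.3 1.4 0.3
  endloop
 endfacet
 facet normal -0.023 0.951 0.307
  outer loop
   vertex 0.7 4.3 2.9
   vertex 4.1 3.8 4.7
   vertex 1.5 4.9 1.1
  endloop
 endfacet
 facet normal -0.750 -0.381 0.540
  outer loop
   vertex 0.7 4.3 2.9
   vertex 0.3 1.4 0.3
   vertex 2.4 0.1 2.3
  endloop
 endfacet
 facet normal -0.480 -0.311 0.820
  outer loop
   vertex 0.7 4.3 2.9
   vertex 2.4 0.1 2.3
   vertex 4.1 3.8 4.7
  endloop
 endfacet
 facet normal 0.455 0.510 -0.730
  outer loop
   vertex 3.2 4.1 1.6
   vertex 4.7 0.9 0.3
   vertex 1.5 4.9 1.1
  endloop
 endfacet
 facet normal 0.435 0.900 -0.039
  outer loop
   vertex 3.2 4.1 1.6
   vertex 1.5 4.9 1.1
   vertex 4.1 3.8 4.7
  endloop
 endfacet
 facet normal 0.981 -0.073 0.182
  outer loop
   vertex 4.3 3.0 3.3
   vertex 4.1 3.8 4.7
   vertex 4.7 0.9 0.3
  endloop
 endfacet
 facet normal 0.842 0.488 -0.229
  outer loop
   vertex 4.3 3.0 3.3
   vertex 4.7 0.9 0.3
   vertex 3.2 4.1 1.6
  endloop
 endfacet
 facet normal 0.824 0.534 -0.188
  outer loop
   vertex 4.3 3.0 3.3
   vertex 3.2 4.1 1.6
   vertex 4.1 3.8 4.7
  endloop
 endfacet
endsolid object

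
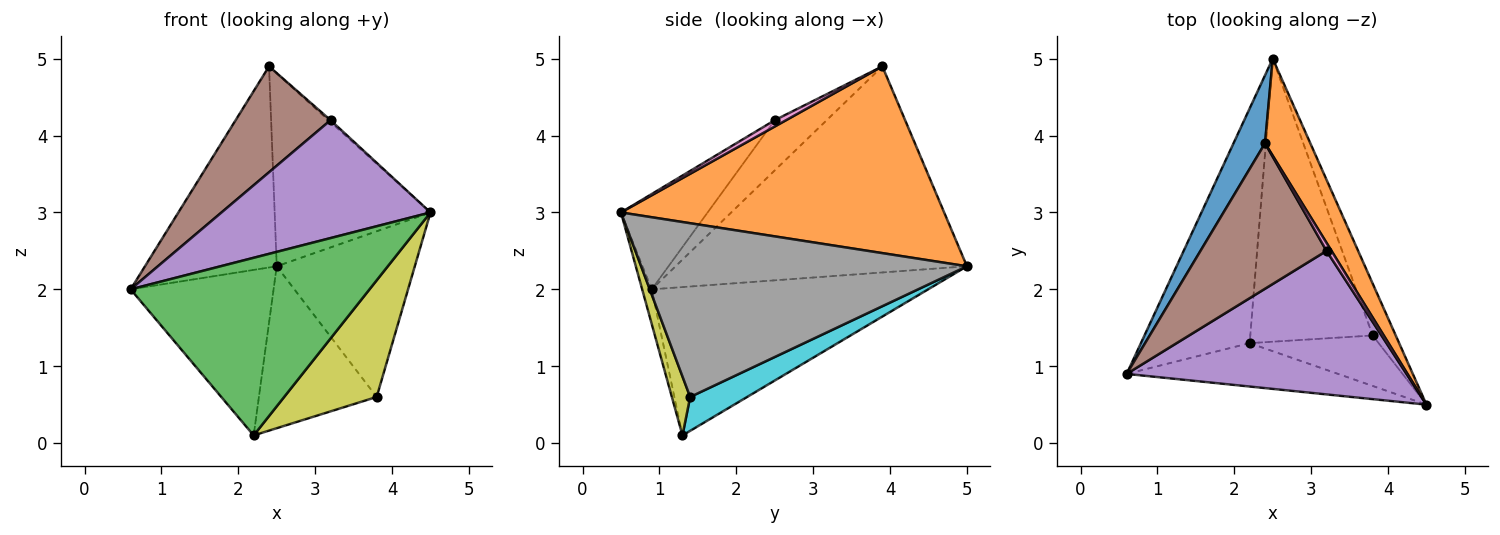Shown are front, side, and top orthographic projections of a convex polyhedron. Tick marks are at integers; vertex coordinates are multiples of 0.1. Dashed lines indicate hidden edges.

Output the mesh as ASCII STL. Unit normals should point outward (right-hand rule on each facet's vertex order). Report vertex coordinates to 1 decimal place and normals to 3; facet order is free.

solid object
 facet normal -0.902 0.408 0.138
  outer loop
   vertex 2.4 3.9 4.9
   vertex 2.5 5.0 2.3
   vertex 0.6 0.9 2.0
  endloop
 endfacet
 facet normal 0.880 0.424 0.213
  outer loop
   vertex 2.4 3.9 4.9
   vertex 4.5 0.5 3.0
   vertex 2.5 5.0 2.3
  endloop
 endfacet
 facet normal -0.039 -0.971 -0.237
  outer loop
   vertex 2.2 1.3 0.1
   vertex 4.5 0.5 3.0
   vertex 0.6 0.9 2.0
  endloop
 endfacet
 facet normal -0.744 0.385 -0.546
  outer loop
   vertex 2.2 1.3 0.1
   vertex 0.6 0.9 2.0
   vertex 2.5 5.0 2.3
  endloop
 endfacet
 facet normal -0.255 -0.614 0.747
  outer loop
   vertex 3.2 2.5 4.2
   vertex 0.6 0.9 2.0
   vertex 4.5 0.5 3.0
  endloop
 endfacet
 facet normal -0.307 -0.560 0.770
  outer loop
   vertex 3.2 2.5 4.2
   vertex 2.4 3.9 4.9
   vertex 0.6 0.9 2.0
  endloop
 endfacet
 facet normal 0.779 0.139 0.612
  outer loop
   vertex 3.2 2.5 4.2
   vertex 4.5 0.5 3.0
   vertex 2.4 3.9 4.9
  endloop
 endfacet
 facet normal 0.914 0.387 -0.121
  outer loop
   vertex 3.8 1.4 0.6
   vertex 2.5 5.0 2.3
   vertex 4.5 0.5 3.0
  endloop
 endfacet
 facet normal 0.179 -0.903 -0.391
  outer loop
   vertex 3.8 1.4 0.6
   vertex 4.5 0.5 3.0
   vertex 2.2 1.3 0.1
  endloop
 endfacet
 facet normal 0.234 0.483 -0.844
  outer loop
   vertex 3.8 1.4 0.6
   vertex 2.2 1.3 0.1
   vertex 2.5 5.0 2.3
  endloop
 endfacet
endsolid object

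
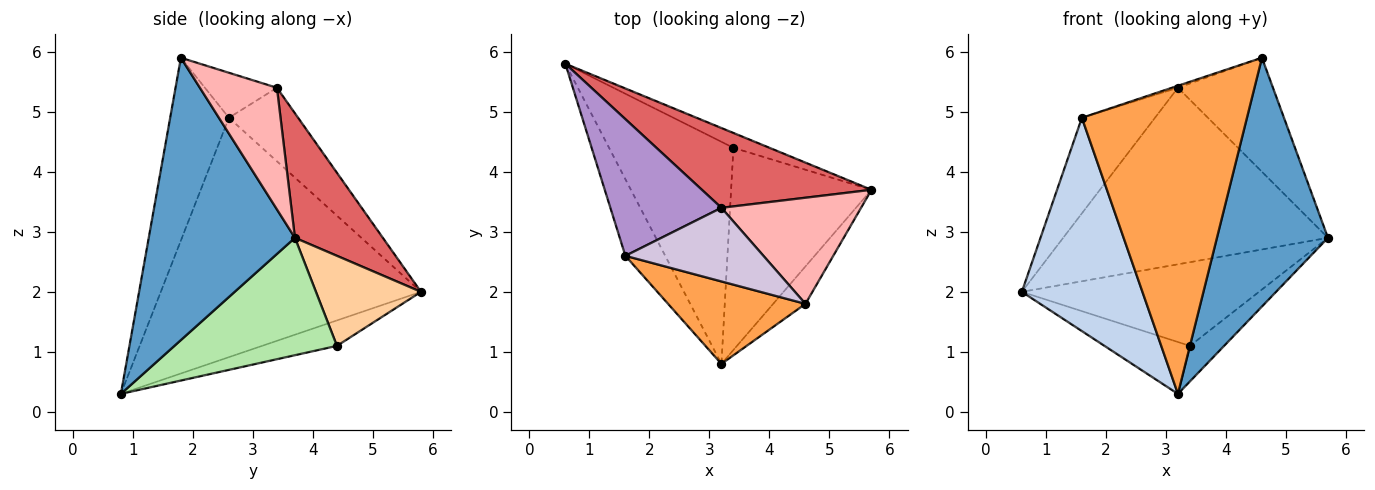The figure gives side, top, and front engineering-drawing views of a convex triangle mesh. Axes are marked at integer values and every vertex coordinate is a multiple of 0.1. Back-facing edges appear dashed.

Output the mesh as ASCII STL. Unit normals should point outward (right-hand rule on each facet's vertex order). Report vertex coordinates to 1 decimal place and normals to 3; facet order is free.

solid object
 facet normal 0.793 -0.602 -0.091
  outer loop
   vertex 4.6 1.8 5.9
   vertex 3.2 0.8 0.3
   vertex 5.7 3.7 2.9
  endloop
 endfacet
 facet normal -0.897 -0.416 -0.149
  outer loop
   vertex 1.6 2.6 4.9
   vertex 0.6 5.8 2.0
   vertex 3.2 0.8 0.3
  endloop
 endfacet
 facet normal -0.325 -0.914 0.244
  outer loop
   vertex 1.6 2.6 4.9
   vertex 3.2 0.8 0.3
   vertex 4.6 1.8 5.9
  endloop
 endfacet
 facet normal 0.400 0.903 -0.160
  outer loop
   vertex 3.4 4.4 1.1
   vertex 0.6 5.8 2.0
   vertex 5.7 3.7 2.9
  endloop
 endfacet
 facet normal -0.195 0.223 -0.955
  outer loop
   vertex 3.4 4.4 1.1
   vertex 3.2 0.8 0.3
   vertex 0.6 5.8 2.0
  endloop
 endfacet
 facet normal 0.636 0.134 -0.760
  outer loop
   vertex 3.4 4.4 1.1
   vertex 5.7 3.7 2.9
   vertex 3.2 0.8 0.3
  endloop
 endfacet
 facet normal 0.290 0.872 0.394
  outer loop
   vertex 3.2 3.4 5.4
   vertex 5.7 3.7 2.9
   vertex 0.6 5.8 2.0
  endloop
 endfacet
 facet normal 0.510 0.630 0.586
  outer loop
   vertex 3.2 3.4 5.4
   vertex 4.6 1.8 5.9
   vertex 5.7 3.7 2.9
  endloop
 endfacet
 facet normal -0.477 0.504 0.720
  outer loop
   vertex 3.2 3.4 5.4
   vertex 0.6 5.8 2.0
   vertex 1.6 2.6 4.9
  endloop
 endfacet
 facet normal -0.310 0.026 0.950
  outer loop
   vertex 3.2 3.4 5.4
   vertex 1.6 2.6 4.9
   vertex 4.6 1.8 5.9
  endloop
 endfacet
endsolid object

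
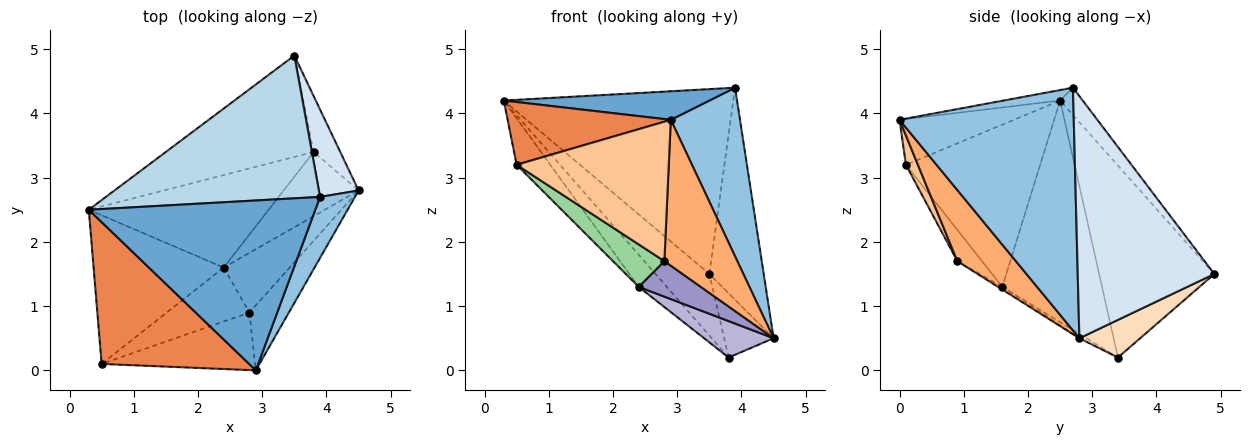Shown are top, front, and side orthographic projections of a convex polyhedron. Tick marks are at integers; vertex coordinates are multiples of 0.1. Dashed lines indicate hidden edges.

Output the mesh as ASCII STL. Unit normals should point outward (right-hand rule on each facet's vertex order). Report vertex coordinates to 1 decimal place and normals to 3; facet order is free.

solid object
 facet normal -0.046 -0.166 0.985
  outer loop
   vertex 3.9 2.7 4.4
   vertex 0.3 2.5 4.2
   vertex 2.9 0.0 3.9
  endloop
 endfacet
 facet normal 0.921 -0.366 0.132
  outer loop
   vertex 3.9 2.7 4.4
   vertex 2.9 0.0 3.9
   vertex 4.5 2.8 0.5
  endloop
 endfacet
 facet normal -0.078 0.789 0.609
  outer loop
   vertex 3.5 4.9 1.5
   vertex 0.3 2.5 4.2
   vertex 3.9 2.7 4.4
  endloop
 endfacet
 facet normal 0.918 0.366 0.151
  outer loop
   vertex 3.5 4.9 1.5
   vertex 3.9 2.7 4.4
   vertex 4.5 2.8 0.5
  endloop
 endfacet
 facet normal -0.273 -0.389 0.880
  outer loop
   vertex 0.5 0.1 3.2
   vertex 2.9 0.0 3.9
   vertex 0.3 2.5 4.2
  endloop
 endfacet
 facet normal 0.591 -0.737 -0.328
  outer loop
   vertex 2.8 0.9 1.7
   vertex 4.5 2.8 0.5
   vertex 2.9 0.0 3.9
  endloop
 endfacet
 facet normal 0.073 -0.922 -0.380
  outer loop
   vertex 2.8 0.9 1.7
   vertex 2.9 0.0 3.9
   vertex 0.5 0.1 3.2
  endloop
 endfacet
 facet normal 0.680 0.553 -0.481
  outer loop
   vertex 3.8 3.4 0.2
   vertex 3.5 4.9 1.5
   vertex 4.5 2.8 0.5
  endloop
 endfacet
 facet normal -0.743 0.347 -0.572
  outer loop
   vertex 3.8 3.4 0.2
   vertex 0.3 2.5 4.2
   vertex 3.5 4.9 1.5
  endloop
 endfacet
 facet normal -0.285 -0.593 -0.753
  outer loop
   vertex 2.4 1.6 1.3
   vertex 2.8 0.9 1.7
   vertex 0.5 0.1 3.2
  endloop
 endfacet
 facet normal -0.766 0.192 -0.614
  outer loop
   vertex 2.4 1.6 1.3
   vertex 0.5 0.1 3.2
   vertex 0.3 2.5 4.2
  endloop
 endfacet
 facet normal -0.759 0.214 -0.616
  outer loop
   vertex 2.4 1.6 1.3
   vertex 0.3 2.5 4.2
   vertex 3.8 3.4 0.2
  endloop
 endfacet
 facet normal -0.035 -0.511 -0.859
  outer loop
   vertex 2.4 1.6 1.3
   vertex 4.5 2.8 0.5
   vertex 2.8 0.9 1.7
  endloop
 endfacet
 facet normal -0.050 -0.492 -0.869
  outer loop
   vertex 2.4 1.6 1.3
   vertex 3.8 3.4 0.2
   vertex 4.5 2.8 0.5
  endloop
 endfacet
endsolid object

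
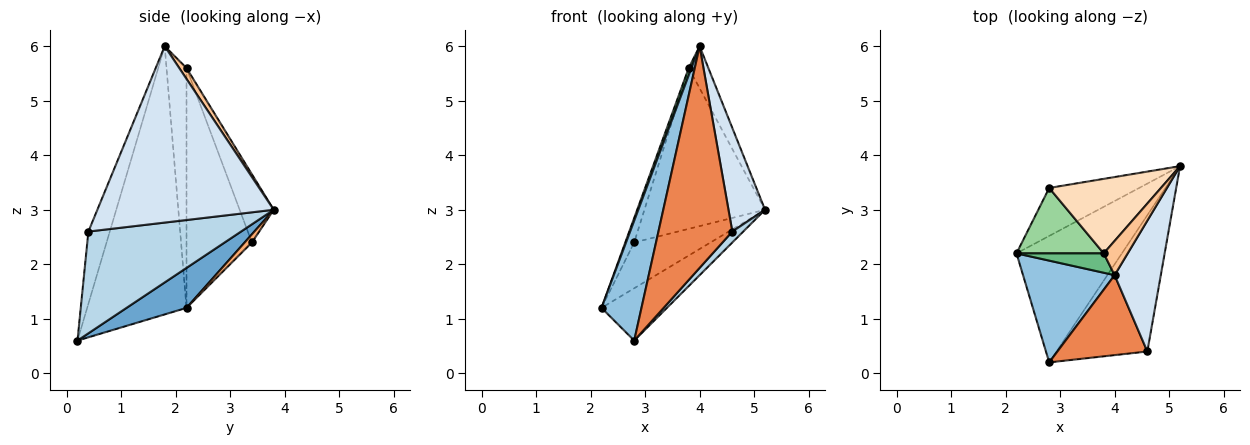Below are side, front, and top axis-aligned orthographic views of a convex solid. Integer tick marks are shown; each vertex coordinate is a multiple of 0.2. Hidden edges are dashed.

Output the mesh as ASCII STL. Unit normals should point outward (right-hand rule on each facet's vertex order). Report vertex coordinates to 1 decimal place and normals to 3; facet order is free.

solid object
 facet normal 0.331 0.361 -0.872
  outer loop
   vertex 2.8 0.2 0.6
   vertex 2.2 2.2 1.2
   vertex 5.2 3.8 3.0
  endloop
 endfacet
 facet normal -0.884 -0.356 0.302
  outer loop
   vertex 4.0 1.8 6.0
   vertex 2.2 2.2 1.2
   vertex 2.8 0.2 0.6
  endloop
 endfacet
 facet normal 0.745 -0.053 -0.665
  outer loop
   vertex 4.6 0.4 2.6
   vertex 2.8 0.2 0.6
   vertex 5.2 3.8 3.0
  endloop
 endfacet
 facet normal 0.949 -0.197 0.248
  outer loop
   vertex 4.6 0.4 2.6
   vertex 5.2 3.8 3.0
   vertex 4.0 1.8 6.0
  endloop
 endfacet
 facet normal -0.263 -0.908 0.327
  outer loop
   vertex 4.6 0.4 2.6
   vertex 4.0 1.8 6.0
   vertex 2.8 0.2 0.6
  endloop
 endfacet
 facet normal 0.066 0.689 -0.722
  outer loop
   vertex 2.8 3.4 2.4
   vertex 5.2 3.8 3.0
   vertex 2.2 2.2 1.2
  endloop
 endfacet
 facet normal 0.276 0.745 0.607
  outer loop
   vertex 3.8 2.2 5.6
   vertex 4.0 1.8 6.0
   vertex 5.2 3.8 3.0
  endloop
 endfacet
 facet normal -0.248 0.879 0.407
  outer loop
   vertex 3.8 2.2 5.6
   vertex 5.2 3.8 3.0
   vertex 2.8 3.4 2.4
  endloop
 endfacet
 facet normal -0.932 -0.127 0.339
  outer loop
   vertex 3.8 2.2 5.6
   vertex 2.2 2.2 1.2
   vertex 4.0 1.8 6.0
  endloop
 endfacet
 facet normal -0.932 0.127 0.339
  outer loop
   vertex 3.8 2.2 5.6
   vertex 2.8 3.4 2.4
   vertex 2.2 2.2 1.2
  endloop
 endfacet
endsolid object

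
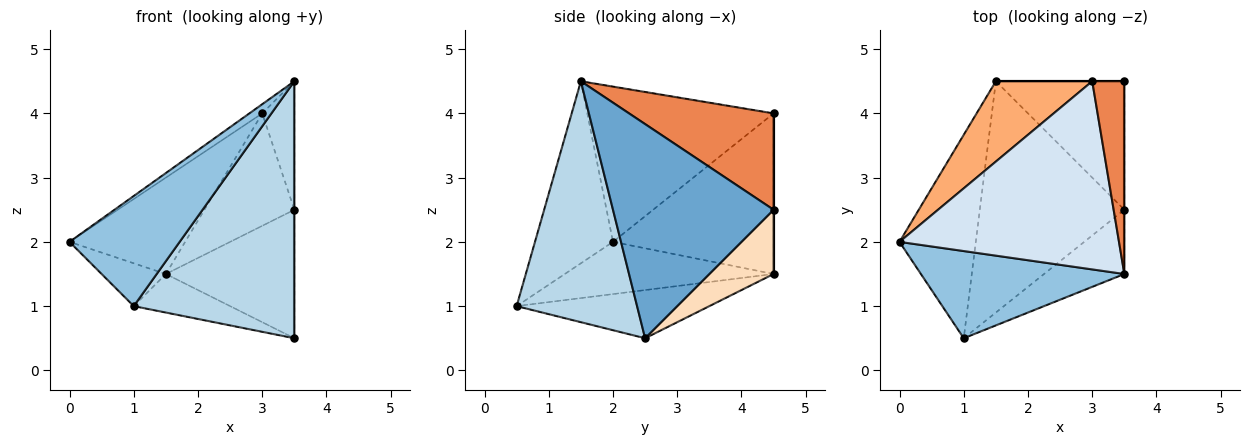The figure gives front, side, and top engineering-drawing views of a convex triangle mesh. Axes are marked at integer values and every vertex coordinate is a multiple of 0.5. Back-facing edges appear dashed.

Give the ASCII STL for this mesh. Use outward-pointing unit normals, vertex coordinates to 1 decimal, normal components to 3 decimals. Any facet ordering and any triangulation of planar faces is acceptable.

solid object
 facet normal 1.000 0.000 0.000
  outer loop
   vertex 3.5 2.5 0.5
   vertex 3.5 4.5 2.5
   vertex 3.5 1.5 4.5
  endloop
 endfacet
 facet normal -0.486 -0.685 0.543
  outer loop
   vertex 1.0 0.5 1.0
   vertex 3.5 1.5 4.5
   vertex 0.0 2.0 2.0
  endloop
 endfacet
 facet normal 0.588 -0.784 -0.196
  outer loop
   vertex 1.0 0.5 1.0
   vertex 3.5 2.5 0.5
   vertex 3.5 1.5 4.5
  endloop
 endfacet
 facet normal -0.577 0.040 0.816
  outer loop
   vertex 3.0 4.5 4.0
   vertex 0.0 2.0 2.0
   vertex 3.5 1.5 4.5
  endloop
 endfacet
 facet normal 0.928 0.206 0.309
  outer loop
   vertex 3.0 4.5 4.0
   vertex 3.5 1.5 4.5
   vertex 3.5 4.5 2.5
  endloop
 endfacet
 facet normal -0.730 0.525 0.438
  outer loop
   vertex 1.5 4.5 1.5
   vertex 0.0 2.0 2.0
   vertex 3.0 4.5 4.0
  endloop
 endfacet
 facet normal 0.000 1.000 0.000
  outer loop
   vertex 1.5 4.5 1.5
   vertex 3.0 4.5 4.0
   vertex 3.5 4.5 2.5
  endloop
 endfacet
 facet normal 0.333 0.667 -0.667
  outer loop
   vertex 1.5 4.5 1.5
   vertex 3.5 4.5 2.5
   vertex 3.5 2.5 0.5
  endloop
 endfacet
 facet normal -0.556 0.171 -0.813
  outer loop
   vertex 1.5 4.5 1.5
   vertex 1.0 0.5 1.0
   vertex 0.0 2.0 2.0
  endloop
 endfacet
 facet normal -0.312 0.156 -0.937
  outer loop
   vertex 1.5 4.5 1.5
   vertex 3.5 2.5 0.5
   vertex 1.0 0.5 1.0
  endloop
 endfacet
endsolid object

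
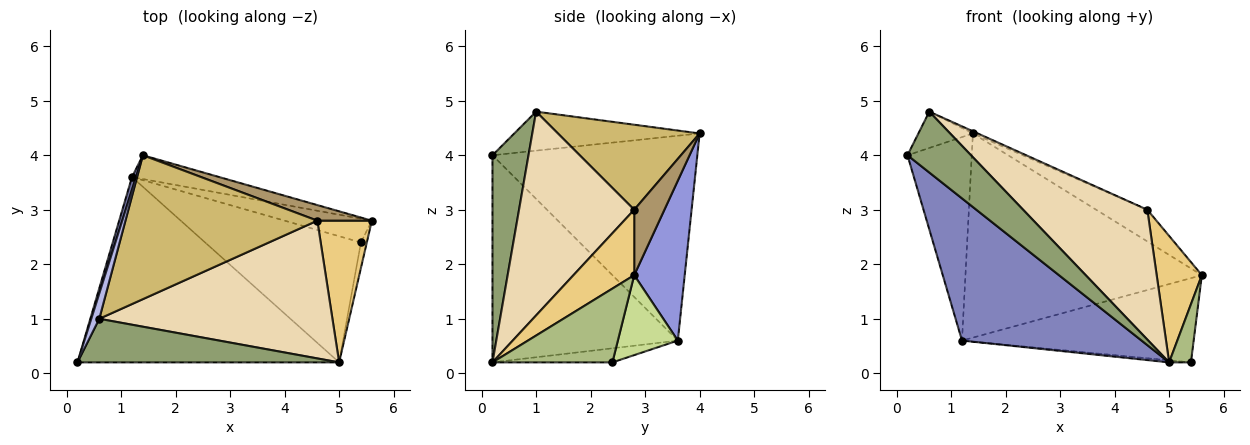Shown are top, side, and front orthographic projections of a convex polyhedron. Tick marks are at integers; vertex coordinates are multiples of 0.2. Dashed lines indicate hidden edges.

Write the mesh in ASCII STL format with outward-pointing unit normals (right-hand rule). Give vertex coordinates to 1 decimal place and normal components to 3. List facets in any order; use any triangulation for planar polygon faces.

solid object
 facet normal -0.954 0.299 0.019
  outer loop
   vertex 1.2 3.6 0.6
   vertex 0.2 0.2 4.0
   vertex 1.4 4.0 4.4
  endloop
 endfacet
 facet normal -0.532 -0.515 -0.672
  outer loop
   vertex 1.2 3.6 0.6
   vertex 5.0 0.2 0.2
   vertex 0.2 0.2 4.0
  endloop
 endfacet
 facet normal 0.208 0.972 -0.113
  outer loop
   vertex 1.2 3.6 0.6
   vertex 1.4 4.0 4.4
   vertex 5.6 2.8 1.8
  endloop
 endfacet
 facet normal -0.941 0.277 0.194
  outer loop
   vertex 0.6 1.0 4.8
   vertex 1.4 4.0 4.4
   vertex 0.2 0.2 4.0
  endloop
 endfacet
 facet normal 0.419 -0.738 0.529
  outer loop
   vertex 0.6 1.0 4.8
   vertex 0.2 0.2 4.0
   vertex 5.0 0.2 0.2
  endloop
 endfacet
 facet normal 0.981 -0.178 -0.078
  outer loop
   vertex 5.4 2.4 0.2
   vertex 5.6 2.8 1.8
   vertex 5.0 0.2 0.2
  endloop
 endfacet
 facet normal 0.242 0.934 -0.264
  outer loop
   vertex 5.4 2.4 0.2
   vertex 1.2 3.6 0.6
   vertex 5.6 2.8 1.8
  endloop
 endfacet
 facet normal -0.090 0.016 -0.996
  outer loop
   vertex 5.4 2.4 0.2
   vertex 5.0 0.2 0.2
   vertex 1.2 3.6 0.6
  endloop
 endfacet
 facet normal 0.468 0.793 0.390
  outer loop
   vertex 4.6 2.8 3.0
   vertex 5.6 2.8 1.8
   vertex 1.4 4.0 4.4
  endloop
 endfacet
 facet normal 0.405 0.014 0.914
  outer loop
   vertex 4.6 2.8 3.0
   vertex 1.4 4.0 4.4
   vertex 0.6 1.0 4.8
  endloop
 endfacet
 facet normal 0.667 -0.496 0.556
  outer loop
   vertex 4.6 2.8 3.0
   vertex 5.0 0.2 0.2
   vertex 5.6 2.8 1.8
  endloop
 endfacet
 facet normal 0.537 -0.579 0.614
  outer loop
   vertex 4.6 2.8 3.0
   vertex 0.6 1.0 4.8
   vertex 5.0 0.2 0.2
  endloop
 endfacet
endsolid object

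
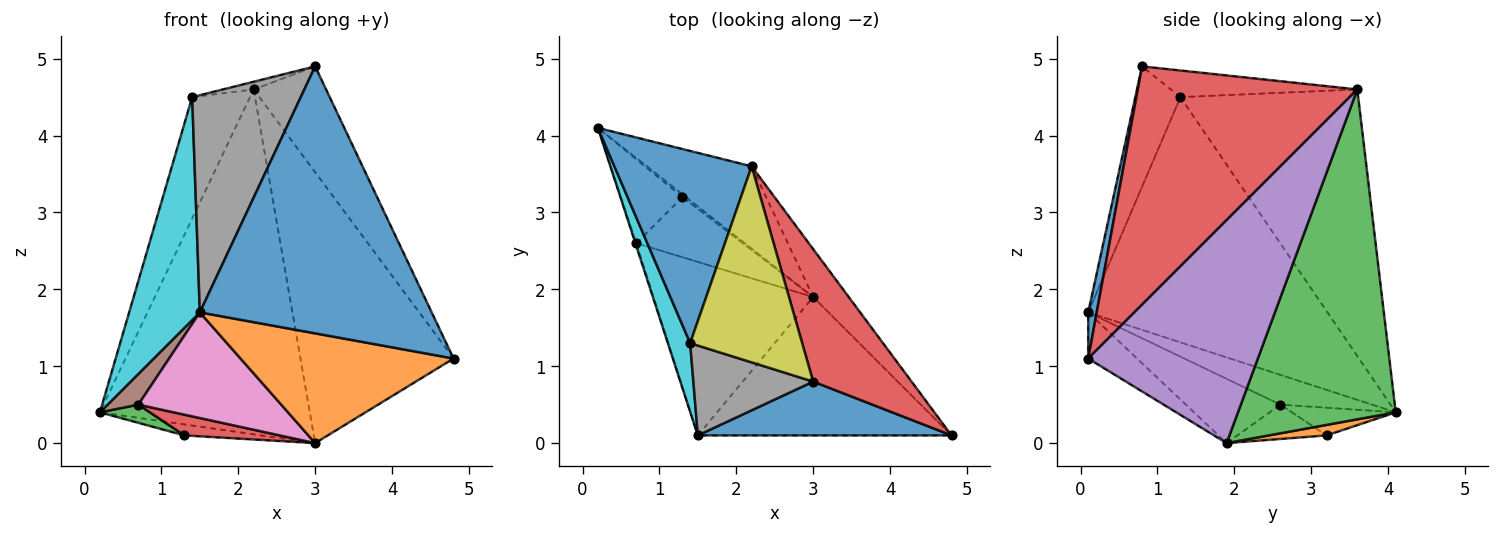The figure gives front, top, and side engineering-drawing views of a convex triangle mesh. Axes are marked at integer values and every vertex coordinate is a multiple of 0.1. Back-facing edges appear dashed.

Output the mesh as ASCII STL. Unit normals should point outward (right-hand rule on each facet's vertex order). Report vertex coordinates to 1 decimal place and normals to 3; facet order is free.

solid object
 facet normal 0.036 -0.980 0.197
  outer loop
   vertex 1.5 0.1 1.7
   vertex 4.8 0.1 1.1
   vertex 3.0 0.8 4.9
  endloop
 endfacet
 facet normal -0.141 -0.615 -0.776
  outer loop
   vertex 1.5 0.1 1.7
   vertex 3.0 1.9 0.0
   vertex 4.8 0.1 1.1
  endloop
 endfacet
 facet normal 0.590 0.785 -0.188
  outer loop
   vertex 2.2 3.6 4.6
   vertex 3.0 1.9 0.0
   vertex 0.2 4.1 0.4
  endloop
 endfacet
 facet normal 0.884 0.292 0.365
  outer loop
   vertex 2.2 3.6 4.6
   vertex 3.0 0.8 4.9
   vertex 4.8 0.1 1.1
  endloop
 endfacet
 facet normal 0.737 0.665 -0.118
  outer loop
   vertex 2.2 3.6 4.6
   vertex 4.8 0.1 1.1
   vertex 3.0 1.9 0.0
  endloop
 endfacet
 facet normal -0.948 -0.318 -0.031
  outer loop
   vertex 0.7 2.6 0.5
   vertex 1.5 0.1 1.7
   vertex 0.2 4.1 0.4
  endloop
 endfacet
 facet normal -0.325 -0.492 -0.808
  outer loop
   vertex 0.7 2.6 0.5
   vertex 3.0 1.9 0.0
   vertex 1.5 0.1 1.7
  endloop
 endfacet
 facet normal -0.359 -0.863 0.357
  outer loop
   vertex 1.4 1.3 4.5
   vertex 1.5 0.1 1.7
   vertex 3.0 0.8 4.9
  endloop
 endfacet
 facet normal -0.231 0.038 0.972
  outer loop
   vertex 1.4 1.3 4.5
   vertex 3.0 0.8 4.9
   vertex 2.2 3.6 4.6
  endloop
 endfacet
 facet normal -0.955 -0.282 0.087
  outer loop
   vertex 1.4 1.3 4.5
   vertex 0.2 4.1 0.4
   vertex 1.5 0.1 1.7
  endloop
 endfacet
 facet normal -0.854 0.278 0.440
  outer loop
   vertex 1.4 1.3 4.5
   vertex 2.2 3.6 4.6
   vertex 0.2 4.1 0.4
  endloop
 endfacet
 facet normal 0.588 0.784 -0.196
  outer loop
   vertex 1.3 3.2 0.1
   vertex 0.2 4.1 0.4
   vertex 3.0 1.9 0.0
  endloop
 endfacet
 facet normal -0.403 -0.194 -0.895
  outer loop
   vertex 1.3 3.2 0.1
   vertex 0.7 2.6 0.5
   vertex 0.2 4.1 0.4
  endloop
 endfacet
 facet normal -0.291 -0.312 -0.904
  outer loop
   vertex 1.3 3.2 0.1
   vertex 3.0 1.9 0.0
   vertex 0.7 2.6 0.5
  endloop
 endfacet
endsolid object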